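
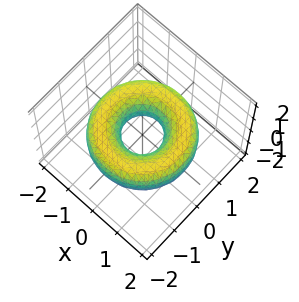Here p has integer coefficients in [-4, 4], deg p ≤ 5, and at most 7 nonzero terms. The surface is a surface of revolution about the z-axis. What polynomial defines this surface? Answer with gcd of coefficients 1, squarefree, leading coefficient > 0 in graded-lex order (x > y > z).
1. Degree: a generic line meets the surface in up to 4 points, so deg p = 4.
2. By symmetry, every cross-section ⟂ z is a circle, so x, y appear only via x² + y².
3. Checking where it meets the axes: the surface avoids every integer z-axis point in the box; a circular section at z = 0 has radius between 0 and 1.
4. Together with the visible shape, these determine p as stated.

x^4 + 2*x^2*y^2 + y^4 - 3*x^2 - 3*y^2 + 3*z^2 + 1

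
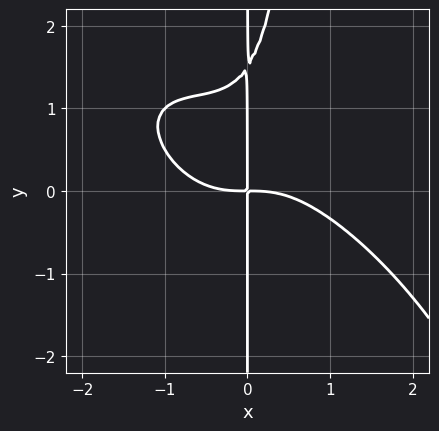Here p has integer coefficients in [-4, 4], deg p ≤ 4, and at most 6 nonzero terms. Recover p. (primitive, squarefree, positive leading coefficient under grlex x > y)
1. deg p = 4.
2. Checking where it meets the axes: the visible y-axis segment lies entirely on the curve.
3. Matching integer coefficients to the picture gives p.

2*x^4 + 3*x^3*y + 2*x^2*y^2 - 2*x*y^2 + 3*x*y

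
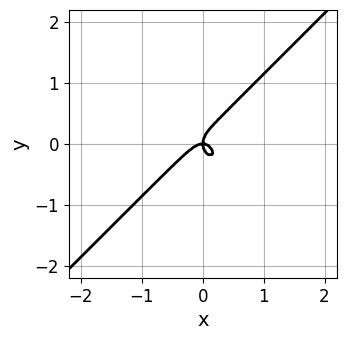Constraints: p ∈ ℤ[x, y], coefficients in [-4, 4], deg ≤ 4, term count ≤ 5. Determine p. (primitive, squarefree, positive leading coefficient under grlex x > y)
First, deg p = 3.
Then, against the integer gridlines: one y-axis crossing is at y = 0; it meets the x-axis at x = 0 (among the integer gridlines).
Finally, together with the visible shape, these determine p as stated.

3*x^3 - x^2*y - 2*y^3 + x*y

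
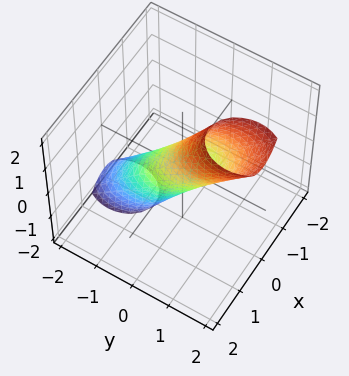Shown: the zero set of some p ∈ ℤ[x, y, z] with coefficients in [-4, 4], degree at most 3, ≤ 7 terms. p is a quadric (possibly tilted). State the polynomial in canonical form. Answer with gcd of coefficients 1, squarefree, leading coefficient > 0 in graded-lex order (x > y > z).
3*x^2 + 2*y^2 - 3*y*z + z^2 - 1

First, deg p = 2. The shape is more complex than any degree-1 surface.
Next, reading off the gridlines: the z-axis gridline crossings are at z ∈ {-1, 1}.
Finally, the integer polynomial consistent with all of this is the stated p.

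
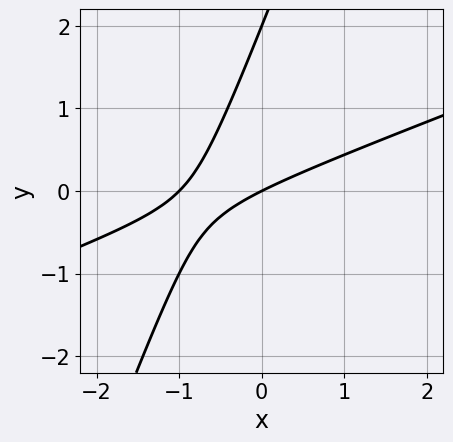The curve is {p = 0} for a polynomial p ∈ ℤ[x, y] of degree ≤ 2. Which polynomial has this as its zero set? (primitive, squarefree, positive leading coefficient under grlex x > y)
The degree is 2 — no degree-1 curve has this shape.
Against the integer gridlines: the y-axis gridline crossings are at y ∈ {0, 2}; the x-axis gridline crossings are at x ∈ {-1, 0}.
The integer polynomial consistent with all of this is the stated p.

x^2 - 3*x*y + y^2 + x - 2*y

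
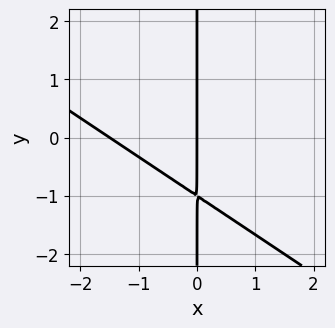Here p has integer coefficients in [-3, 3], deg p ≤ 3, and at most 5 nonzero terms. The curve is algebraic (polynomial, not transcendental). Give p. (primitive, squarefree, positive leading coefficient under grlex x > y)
(a) The degree is 2 — the shape is more complex than any degree-1 curve.
(b) From the axis intercepts and sections: one x-axis crossing is at x = 0; every point of the y-axis in the box is on the curve.
(c) Assembling these constraints gives the stated polynomial.

2*x^2 + 3*x*y + 3*x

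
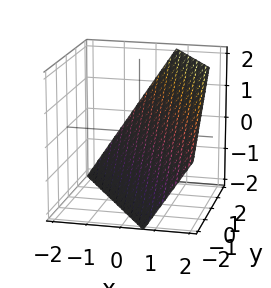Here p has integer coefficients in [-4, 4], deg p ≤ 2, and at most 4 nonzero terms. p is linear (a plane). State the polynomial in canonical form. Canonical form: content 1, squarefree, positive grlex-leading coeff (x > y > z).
(a) Degree: the surface is flat (a plane), so deg p = 1.
(b) Observable constraints: it crosses the y-axis at the gridline y = 1; it meets the z-axis at z = -1 (among the integer gridlines).
(c) Putting this together gives p.

3*x + 2*y - 2*z - 2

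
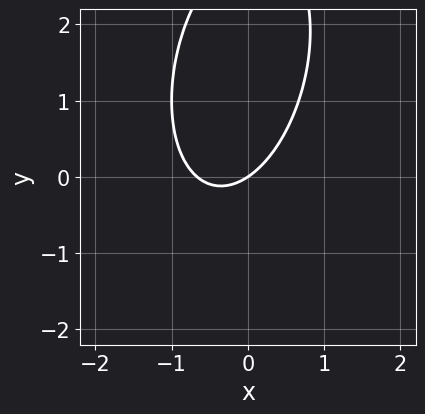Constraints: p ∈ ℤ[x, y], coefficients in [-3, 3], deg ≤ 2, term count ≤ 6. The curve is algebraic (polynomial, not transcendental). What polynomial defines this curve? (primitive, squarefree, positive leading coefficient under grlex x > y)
3*x^2 - x*y + y^2 + 2*x - 3*y

(a) The degree is 2 — a generic line meets the curve in up to 2 points.
(b) Checking where it meets the axes: it meets the x-axis at x = 0 (among the integer gridlines); one y-axis crossing is at y = 0.
(c) Fitting integer coefficients to these (and the overall shape) gives p.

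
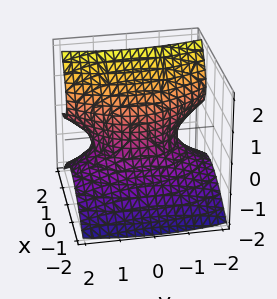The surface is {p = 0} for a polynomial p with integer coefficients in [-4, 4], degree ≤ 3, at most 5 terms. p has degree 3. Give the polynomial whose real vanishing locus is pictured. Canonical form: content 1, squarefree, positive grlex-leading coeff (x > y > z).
2*x^2*z - 2*z^3 + x*z - y^2 + 3*x

First, deg p = 3. The shape is more complex than any degree-2 surface.
Then, from the visible intercepts: it meets the y-axis at y = 0 (among the integer gridlines); it crosses the x-axis at the gridline x = 0.
Finally, the integer polynomial consistent with all of this is the stated p.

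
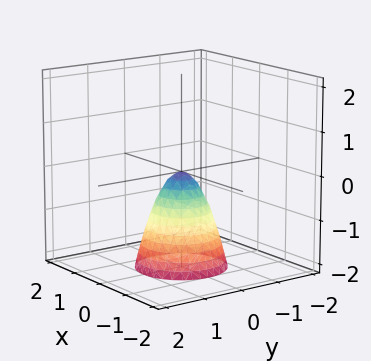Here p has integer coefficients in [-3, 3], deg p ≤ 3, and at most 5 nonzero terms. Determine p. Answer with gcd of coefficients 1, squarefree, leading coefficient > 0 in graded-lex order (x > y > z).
2*x^2 + 2*y^2 + z

First, deg p = 2. A paraboloid; a quadric.
Then, symmetries: every cross-section ⟂ z is a circle, so x, y appear only via x² + y².
Then, checking where it meets the axes: it meets the x-axis at x = 0 (among the integer gridlines); a circular section at z = -2 has radius exactly 1.
Finally, the integer polynomial consistent with all of this is the stated p.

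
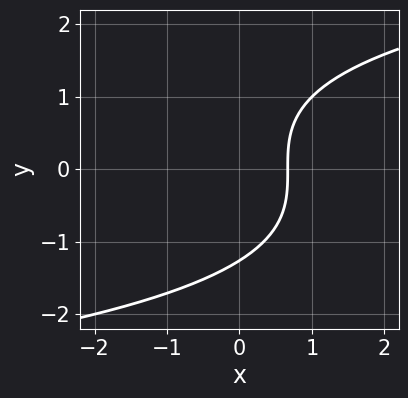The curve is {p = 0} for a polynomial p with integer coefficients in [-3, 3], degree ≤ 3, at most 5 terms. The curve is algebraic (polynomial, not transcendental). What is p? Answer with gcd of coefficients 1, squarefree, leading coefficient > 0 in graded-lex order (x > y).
Degree: the shape is more complex than any degree-2 curve, so deg p = 3.
Matching integer coefficients to the picture gives p.

y^3 - 3*x + 2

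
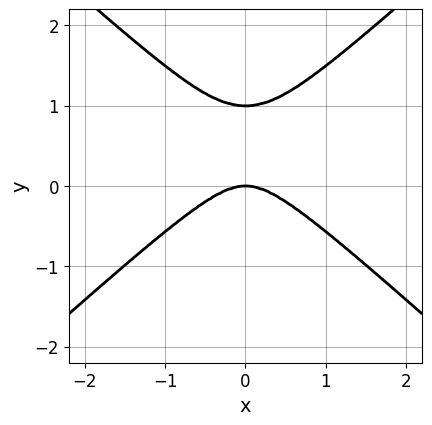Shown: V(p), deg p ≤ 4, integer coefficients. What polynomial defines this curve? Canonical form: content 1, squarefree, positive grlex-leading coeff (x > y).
The degree is 4 — no degree-3 curve has this shape.
Symmetries: it's symmetric under x → −x, forcing even powers of x.
Against the integer gridlines: among the integer gridlines, it crosses the y-axis at y ∈ {0, 1}; one x-axis crossing is at x = 0.
Together with the visible shape, these determine p as stated.

2*x^4 - 3*y^4 + 2*x^2*y + 3*y^3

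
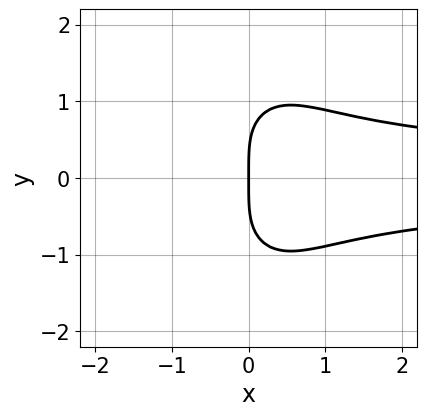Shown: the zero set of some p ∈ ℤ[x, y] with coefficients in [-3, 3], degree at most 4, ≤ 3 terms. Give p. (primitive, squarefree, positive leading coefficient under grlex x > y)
1. deg p = 4. The shape is more complex than any degree-3 curve.
2. Symmetries: mirror symmetry y ↦ −y ⇒ only even powers of y.
3. Checking where it meets the axes: it meets the x-axis at x = 0 (among the integer gridlines); one y-axis crossing is at y = 0.
4. Fitting integer coefficients to these (and the overall shape) gives p.

3*x^2*y^2 + y^4 - 3*x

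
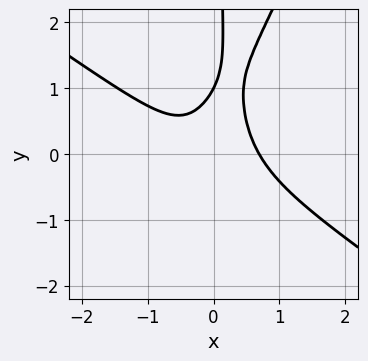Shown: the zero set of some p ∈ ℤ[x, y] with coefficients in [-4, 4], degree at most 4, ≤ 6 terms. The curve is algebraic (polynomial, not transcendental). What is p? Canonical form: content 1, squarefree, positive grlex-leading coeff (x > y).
3*x^3 + 3*x^2*y - 2*x*y^2 + y - 1

The degree is 3 — no degree-2 curve has this shape.
Observable constraints: it meets the y-axis at y = 1 (among the integer gridlines).
Together with the visible shape, these determine p as stated.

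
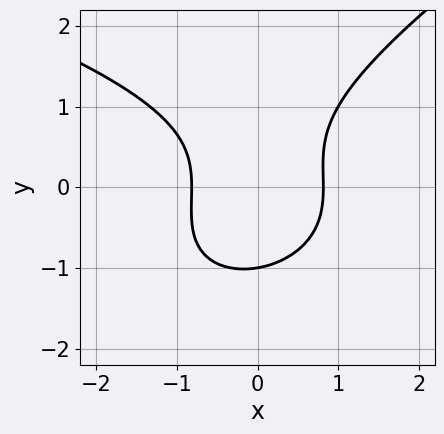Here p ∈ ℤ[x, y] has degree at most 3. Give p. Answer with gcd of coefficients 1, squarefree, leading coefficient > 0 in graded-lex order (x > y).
x*y^2 - 2*y^3 + 3*x^2 - 2

The degree is 3 — the shape is more complex than any degree-2 curve.
Observable constraints: it meets the y-axis at y = -1 (among the integer gridlines).
Putting this together gives p.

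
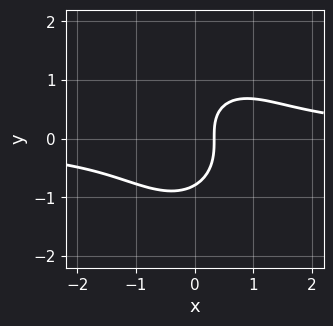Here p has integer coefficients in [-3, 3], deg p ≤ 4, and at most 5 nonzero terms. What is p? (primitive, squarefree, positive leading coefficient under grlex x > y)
(a) The degree is 3 — no degree-2 curve has this shape.
(b) The integer polynomial consistent with all of this is the stated p.

3*x^2*y + 2*y^3 - x*y - 3*x + 1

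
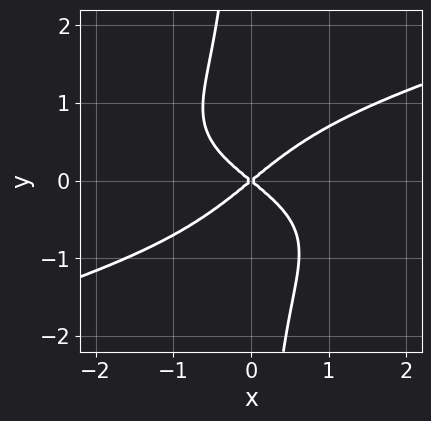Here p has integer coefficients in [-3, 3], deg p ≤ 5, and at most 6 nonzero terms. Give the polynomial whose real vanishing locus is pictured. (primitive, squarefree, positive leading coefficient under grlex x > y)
x^2*y^2 - 3*x*y^3 + 2*x^2 - 3*y^2

1. The degree is 4 — no degree-3 curve has this shape.
2. Against the integer gridlines: it crosses the x-axis at the gridline x = 0; it crosses the y-axis at the gridline y = 0.
3. Putting this together gives p.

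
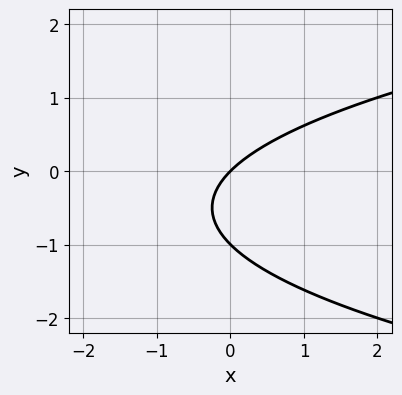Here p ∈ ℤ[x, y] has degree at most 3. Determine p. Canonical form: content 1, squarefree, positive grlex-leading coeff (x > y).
First, the degree is 2 — the shape is more complex than any degree-1 curve.
Then, observable constraints: one x-axis crossing is at x = 0; the y-axis gridline crossings are at y ∈ {-1, 0}.
Finally, fitting integer coefficients to these (and the overall shape) gives p.

y^2 - x + y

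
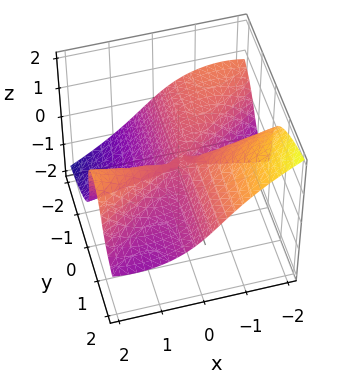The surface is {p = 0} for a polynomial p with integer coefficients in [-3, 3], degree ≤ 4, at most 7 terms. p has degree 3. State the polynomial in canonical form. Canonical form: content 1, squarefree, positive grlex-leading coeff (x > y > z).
Degree: the shape is more complex than any degree-2 surface, so deg p = 3.
Observable constraints: the visible y-axis segment lies entirely on the surface; every point of the x-axis in the box is on the surface.
Together with the visible shape, these determine p as stated.

2*x^2*y - 3*x*y^2 - 3*y^2*z - 3*z^3 + z^2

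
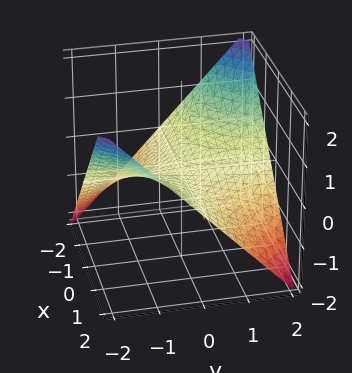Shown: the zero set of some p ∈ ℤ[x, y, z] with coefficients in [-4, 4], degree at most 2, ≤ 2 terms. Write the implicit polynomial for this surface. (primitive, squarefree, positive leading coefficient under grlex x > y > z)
1. deg p = 2. A hyperbolic paraboloid; a quadric.
2. Against the integer gridlines: the visible x-axis segment lies entirely on the surface; one z-axis crossing is at z = 0; the visible y-axis segment lies entirely on the surface.
3. Fitting integer coefficients to these (and the overall shape) gives p.

x*y + 2*z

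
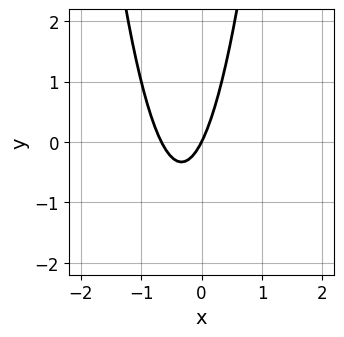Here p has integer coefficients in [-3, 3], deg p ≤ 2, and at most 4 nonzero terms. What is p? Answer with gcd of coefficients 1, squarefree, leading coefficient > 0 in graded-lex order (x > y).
3*x^2 + 2*x - y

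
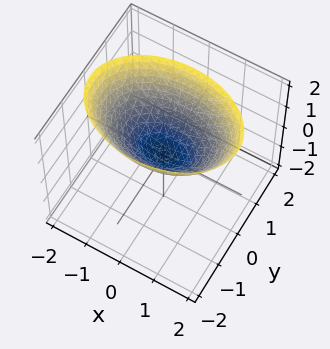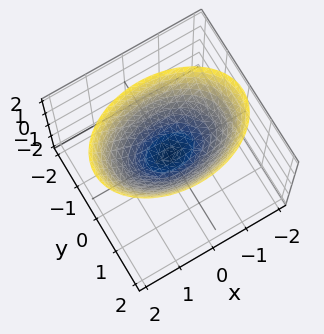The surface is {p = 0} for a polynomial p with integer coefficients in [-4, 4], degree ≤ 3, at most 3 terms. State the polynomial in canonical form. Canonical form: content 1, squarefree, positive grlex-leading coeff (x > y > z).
x^2 + 2*y^2 - 2*z

First, degree: a paraboloid; a quadric, so deg p = 2.
Next, symmetries: it's symmetric under x → −x, forcing even powers of x; the y ↦ −y reflection is a symmetry, so y appears only in even powers.
Then, checking where it meets the axes: one x-axis crossing is at x = 0; it crosses the y-axis at the gridline y = 0; it meets the z-axis at z = 0 (among the integer gridlines).
Finally, fitting integer coefficients to these (and the overall shape) gives p.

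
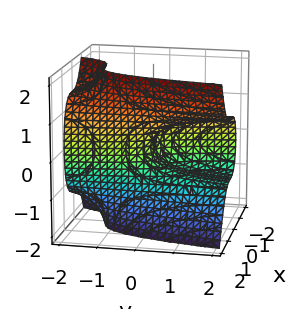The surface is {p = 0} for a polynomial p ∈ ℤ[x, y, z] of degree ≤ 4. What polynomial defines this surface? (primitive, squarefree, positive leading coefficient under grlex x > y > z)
3*x^3 - y*z^2 - z^2 + y

The degree is 3 — no degree-2 surface has this shape.
Observable constraints: it crosses the z-axis at the gridline z = 0; one y-axis crossing is at y = 0.
Matching integer coefficients to the picture gives p.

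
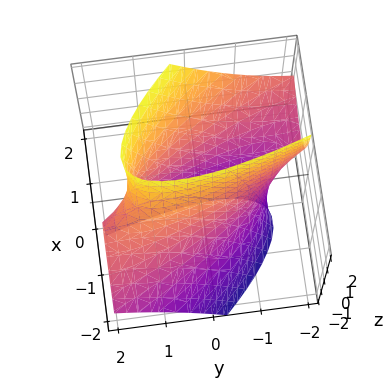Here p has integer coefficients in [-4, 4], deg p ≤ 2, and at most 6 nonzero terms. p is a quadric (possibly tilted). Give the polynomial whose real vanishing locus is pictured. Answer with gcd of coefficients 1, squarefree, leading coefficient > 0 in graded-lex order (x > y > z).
3*x^2 + 3*x*y - 3*x*z + y^2 - 2

First, the degree is 2 — a generic line meets the surface in up to 2 points.
Next, reading off the gridlines: no z-intercept at any integer in the box.
Finally, these observations pin down the coefficients.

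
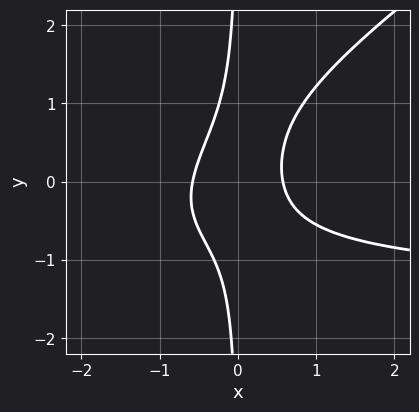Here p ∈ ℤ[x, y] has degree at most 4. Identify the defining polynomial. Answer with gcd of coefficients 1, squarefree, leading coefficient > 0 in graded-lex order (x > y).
1. Degree: the shape is more complex than any degree-2 curve, so deg p = 3.
2. From the visible intercepts: it misses every integer gridline on the y-axis.
3. Assembling these constraints gives the stated polynomial.

2*x^2*y - 3*x*y^2 + 3*x^2 - 1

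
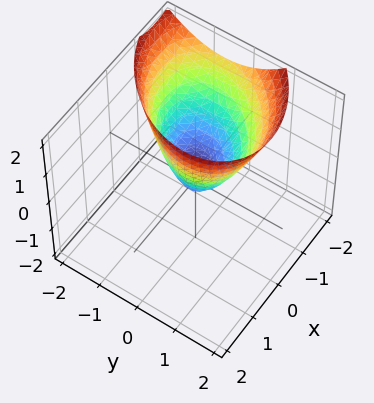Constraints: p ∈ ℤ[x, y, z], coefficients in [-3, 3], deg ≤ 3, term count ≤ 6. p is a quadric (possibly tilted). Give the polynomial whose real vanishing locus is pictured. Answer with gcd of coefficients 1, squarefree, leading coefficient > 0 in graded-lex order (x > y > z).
1. The degree is 2 — no degree-1 surface has this shape.
2. Against the integer gridlines: one x-axis crossing is at x = 0; it meets the y-axis at y = 0 (among the integer gridlines); it meets the z-axis at z = 0 (among the integer gridlines).
3. Together with the visible shape, these determine p as stated.

3*x^2 - 2*x*y + 3*x*z + 3*y^2 - 3*z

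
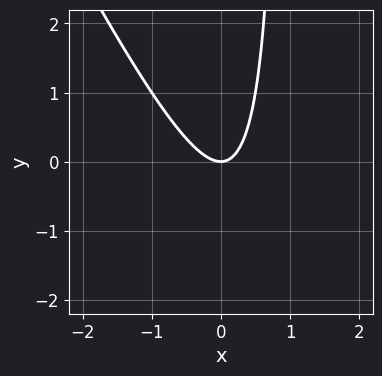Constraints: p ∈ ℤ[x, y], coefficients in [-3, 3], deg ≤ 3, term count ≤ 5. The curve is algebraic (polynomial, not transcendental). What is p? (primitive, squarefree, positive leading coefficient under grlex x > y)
deg p = 2. The shape is more complex than any degree-1 curve.
From the visible intercepts: it crosses the y-axis at the gridline y = 0; it meets the x-axis at x = 0 (among the integer gridlines).
Fitting integer coefficients to these (and the overall shape) gives p.

2*x^2 + x*y - y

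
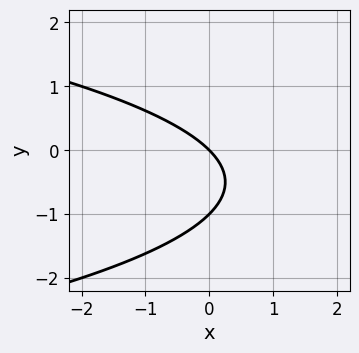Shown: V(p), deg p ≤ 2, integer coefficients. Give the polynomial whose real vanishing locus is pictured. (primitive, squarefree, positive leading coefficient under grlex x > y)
y^2 + x + y

First, degree: no degree-1 curve has this shape, so deg p = 2.
Then, against the integer gridlines: one x-axis crossing is at x = 0; the y-axis gridline crossings are at y ∈ {-1, 0}.
Finally, the integer polynomial consistent with all of this is the stated p.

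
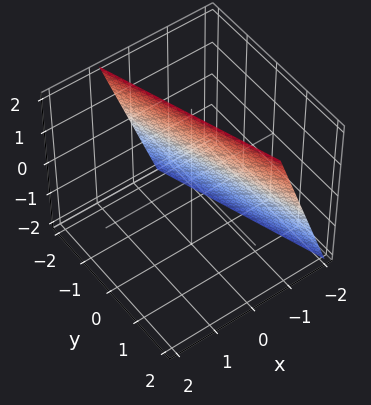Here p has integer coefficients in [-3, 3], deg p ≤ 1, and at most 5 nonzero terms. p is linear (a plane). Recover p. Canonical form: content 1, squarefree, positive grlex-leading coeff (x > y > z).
3*x + y - z + 2

First, deg p = 1. The surface is flat (a plane).
Then, reading off the gridlines: one z-axis crossing is at z = 2; it crosses the y-axis at the gridline y = -2.
Finally, fitting integer coefficients to these (and the overall shape) gives p.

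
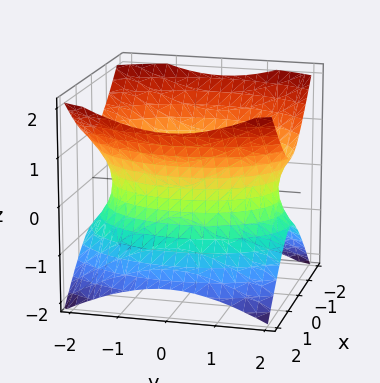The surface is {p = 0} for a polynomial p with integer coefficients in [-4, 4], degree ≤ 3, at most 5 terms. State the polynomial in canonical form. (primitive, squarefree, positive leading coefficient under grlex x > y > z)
2*x^2 + y^2 - 2*z^2 - 3

deg p = 2.
Symmetries: the x ↦ −x reflection is a symmetry, so x appears only in even powers; mirror symmetry z ↦ −z ⇒ only even powers of z; mirror symmetry y ↦ −y ⇒ only even powers of y.
Against the integer gridlines: no z-intercept at any integer in the box.
Assembling these constraints gives the stated polynomial.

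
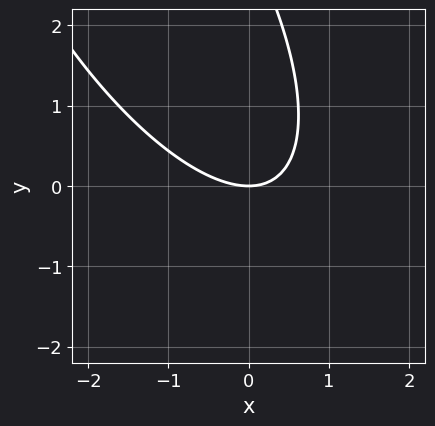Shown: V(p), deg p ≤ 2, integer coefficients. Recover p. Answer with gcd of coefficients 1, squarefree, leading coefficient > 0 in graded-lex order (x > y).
(a) Degree: a generic line meets the curve in up to 2 points, so deg p = 2.
(b) Against the integer gridlines: it meets the y-axis at y = 0 (among the integer gridlines); it meets the x-axis at x = 0 (among the integer gridlines).
(c) These observations pin down the coefficients.

2*x^2 + 2*x*y + y^2 - 3*y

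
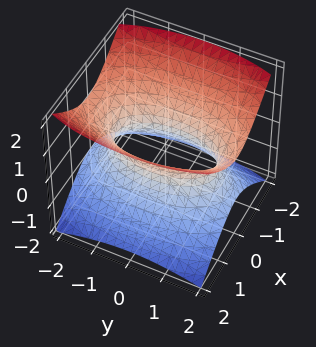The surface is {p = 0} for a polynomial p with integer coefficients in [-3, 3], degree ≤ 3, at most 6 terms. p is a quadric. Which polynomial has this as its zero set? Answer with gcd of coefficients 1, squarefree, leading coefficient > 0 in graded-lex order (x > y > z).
3*x^2 + y^2 - 3*z^2 - 2

(a) deg p = 2. One connected sheet with a waist; a quadric.
(b) Symmetries: mirror symmetry y ↦ −y ⇒ only even powers of y; it's symmetric under z → −z, forcing even powers of z; mirror symmetry x ↦ −x ⇒ only even powers of x.
(c) Checking where it meets the axes: the surface avoids every integer z-axis point in the box.
(d) Solving for integer coefficients yields p as stated.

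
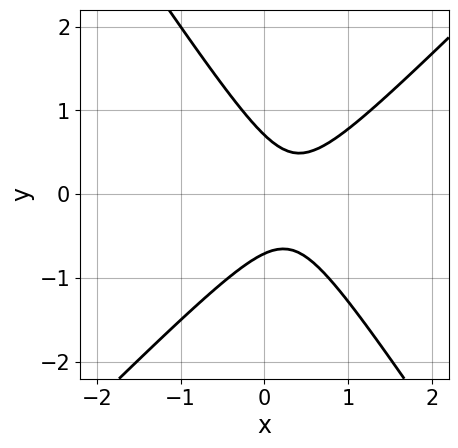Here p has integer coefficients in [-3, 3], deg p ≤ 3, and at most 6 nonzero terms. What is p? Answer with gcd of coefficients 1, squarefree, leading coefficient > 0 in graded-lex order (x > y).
Degree: a generic line meets the curve in up to 2 points, so deg p = 2.
Reading off the gridlines: no x-intercept at any integer in the box.
The integer polynomial consistent with all of this is the stated p.

3*x^2 - x*y - 2*y^2 - 2*x + 1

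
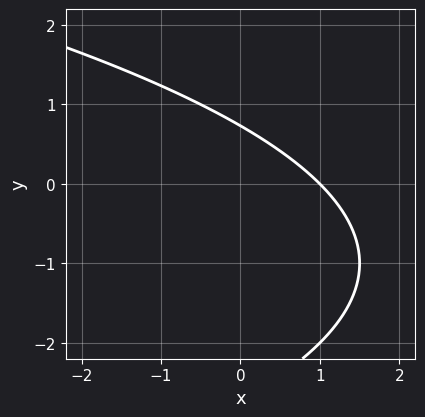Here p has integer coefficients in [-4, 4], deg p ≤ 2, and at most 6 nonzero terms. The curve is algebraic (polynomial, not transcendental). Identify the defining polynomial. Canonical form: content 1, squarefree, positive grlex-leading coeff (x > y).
y^2 + 2*x + 2*y - 2

1. deg p = 2. No degree-1 curve has this shape.
2. Observable constraints: it crosses the x-axis at the gridline x = 1.
3. Matching integer coefficients to the picture gives p.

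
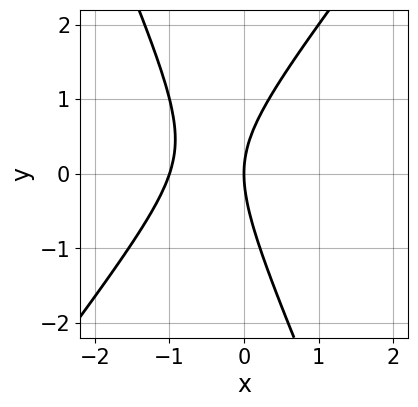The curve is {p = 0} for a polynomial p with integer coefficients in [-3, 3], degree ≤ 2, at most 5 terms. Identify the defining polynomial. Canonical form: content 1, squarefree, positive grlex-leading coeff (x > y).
3*x^2 - x*y - y^2 + 3*x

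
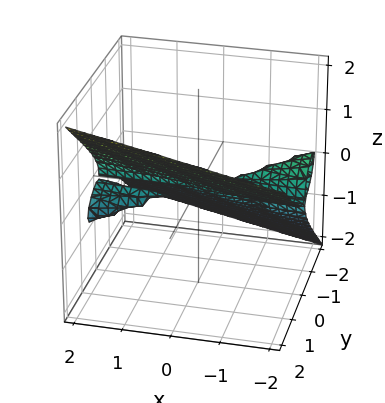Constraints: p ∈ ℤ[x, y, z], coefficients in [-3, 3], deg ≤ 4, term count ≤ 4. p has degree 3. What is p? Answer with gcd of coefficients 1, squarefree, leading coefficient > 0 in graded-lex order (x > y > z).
x*y*z + y^3 - 2*z^3

(a) There are 2 components.
(b) The degree is 3 — no degree-2 surface has this shape.
(c) Reading off the gridlines: the visible x-axis segment lies entirely on the surface; it crosses the z-axis at the gridline z = 0.
(d) Putting this together gives p.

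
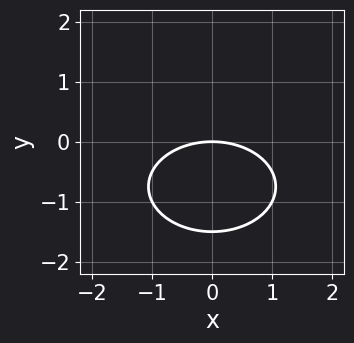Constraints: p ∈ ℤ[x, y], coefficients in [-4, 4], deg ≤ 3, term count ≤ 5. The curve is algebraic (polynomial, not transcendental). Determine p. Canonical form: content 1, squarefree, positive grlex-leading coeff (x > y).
x^2 + 2*y^2 + 3*y

(a) The degree is 2 — no degree-1 curve has this shape.
(b) Symmetries: it's symmetric under x → −x, forcing even powers of x.
(c) Against the integer gridlines: one x-axis crossing is at x = 0; one y-axis crossing is at y = 0.
(d) Assembling these constraints gives the stated polynomial.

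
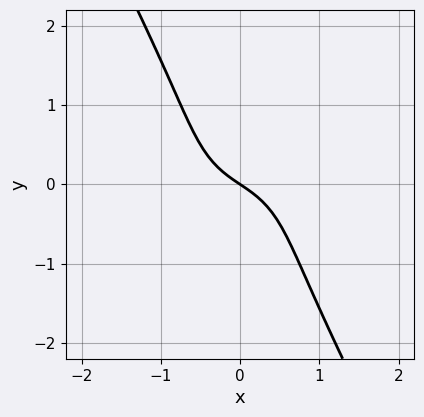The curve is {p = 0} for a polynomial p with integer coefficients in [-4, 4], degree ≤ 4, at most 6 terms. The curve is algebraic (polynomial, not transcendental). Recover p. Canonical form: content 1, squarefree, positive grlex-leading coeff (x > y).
(a) Degree: the shape is more complex than any degree-2 curve, so deg p = 3.
(b) From the visible intercepts: it meets the y-axis at y = 0 (among the integer gridlines); one x-axis crossing is at x = 0.
(c) Putting this together gives p.

3*x^3 + 3*x*y^2 + 2*y^3 + 2*x + 3*y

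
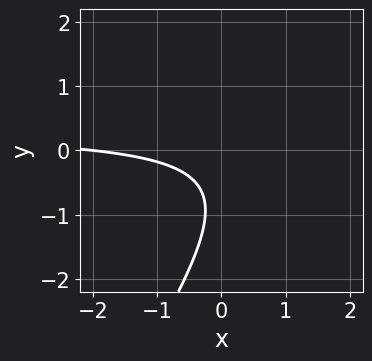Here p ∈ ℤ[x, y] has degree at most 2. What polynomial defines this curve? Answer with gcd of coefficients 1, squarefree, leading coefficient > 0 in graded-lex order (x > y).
3*x*y - 2*y^2 - x - 3*y - 2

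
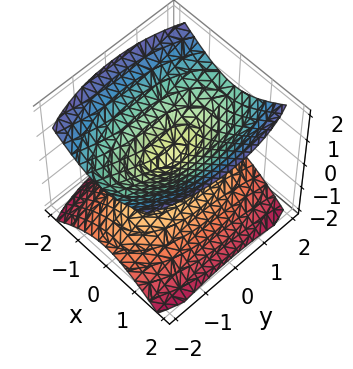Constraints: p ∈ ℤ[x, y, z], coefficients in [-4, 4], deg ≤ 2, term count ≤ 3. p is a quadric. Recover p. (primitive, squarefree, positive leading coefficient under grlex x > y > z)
3*x^2 + y^2 - 3*z^2

1. I count 2 distinct pieces.
2. Degree: a double cone through the origin; a quadric, so deg p = 2.
3. Symmetries: mirror symmetry x ↦ −x ⇒ only even powers of x; mirror symmetry y ↦ −y ⇒ only even powers of y; mirror symmetry z ↦ −z ⇒ only even powers of z.
4. Checking where it meets the axes: it meets the z-axis at z = 0 (among the integer gridlines); one x-axis crossing is at x = 0.
5. Together with the visible shape, these determine p as stated.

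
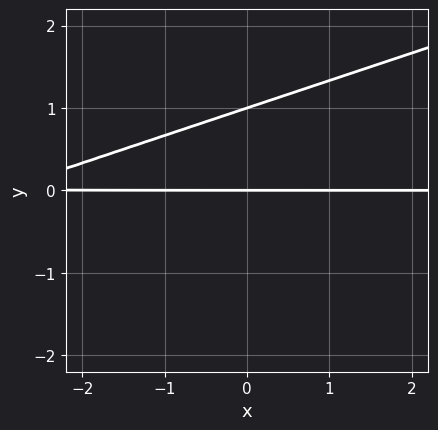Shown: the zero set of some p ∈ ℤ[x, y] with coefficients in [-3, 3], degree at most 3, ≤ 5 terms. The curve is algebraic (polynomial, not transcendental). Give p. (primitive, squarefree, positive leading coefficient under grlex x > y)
x*y - 3*y^2 + 3*y

First, degree: the shape is more complex than any degree-1 curve, so deg p = 2.
Next, checking where it meets the axes: the y-axis gridline crossings are at y ∈ {0, 1}; the visible x-axis segment lies entirely on the curve.
Finally, putting this together gives p.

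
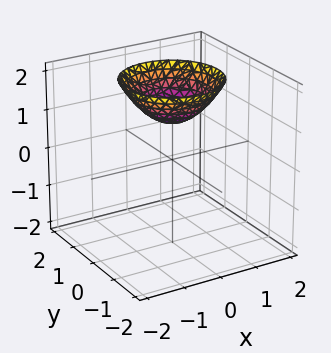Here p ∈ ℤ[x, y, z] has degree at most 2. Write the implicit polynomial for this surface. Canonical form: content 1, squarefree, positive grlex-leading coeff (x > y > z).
2*x^2 + 2*y^2 - 3*z + 3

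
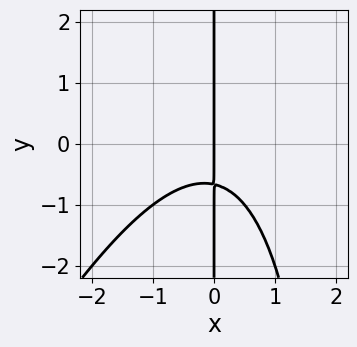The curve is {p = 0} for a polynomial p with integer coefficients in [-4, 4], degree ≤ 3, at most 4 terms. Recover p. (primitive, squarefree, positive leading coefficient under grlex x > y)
(a) The degree is 3 — a generic line meets the curve in up to 3 points.
(b) From the visible intercepts: it crosses the x-axis at the gridline x = 0; every point of the y-axis in the box is on the curve.
(c) Together with the visible shape, these determine p as stated.

2*x^3 - x^2*y + 3*x*y + 2*x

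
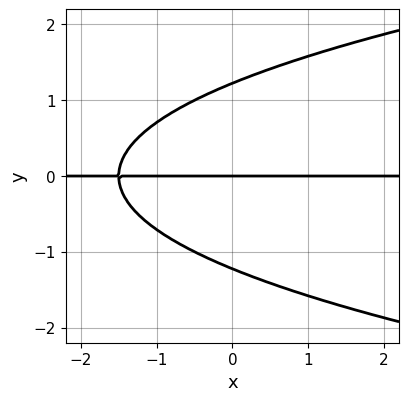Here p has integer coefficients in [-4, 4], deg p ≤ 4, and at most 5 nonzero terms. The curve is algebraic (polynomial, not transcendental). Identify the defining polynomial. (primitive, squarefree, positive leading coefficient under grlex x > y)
2*y^3 - 2*x*y - 3*y

First, degree: the shape is more complex than any degree-2 curve, so deg p = 3.
Next, observable constraints: every point of the x-axis in the box is on the curve; it meets the y-axis at y = 0 (among the integer gridlines).
Finally, these observations pin down the coefficients.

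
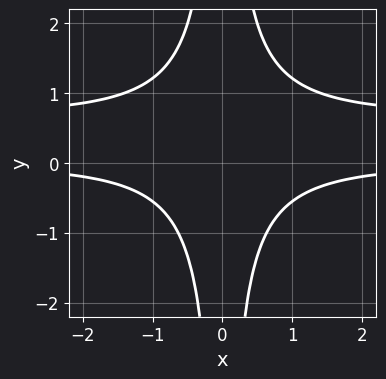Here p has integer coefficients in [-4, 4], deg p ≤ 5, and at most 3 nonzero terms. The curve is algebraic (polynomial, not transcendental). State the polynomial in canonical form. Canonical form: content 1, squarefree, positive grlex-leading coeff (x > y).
3*x^2*y^2 - 2*x^2*y - 2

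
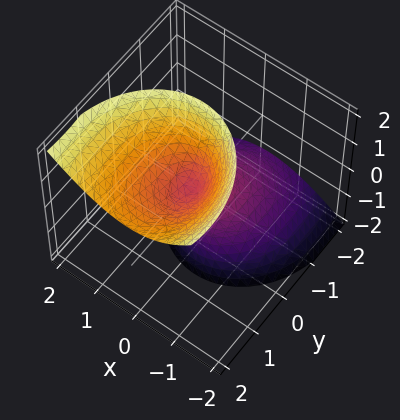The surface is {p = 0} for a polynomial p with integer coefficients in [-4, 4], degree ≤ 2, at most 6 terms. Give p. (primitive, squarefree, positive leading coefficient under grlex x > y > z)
3*x^2 - x*z + 2*y^2 - 3*y*z - z^2

First, the degree is 2 — the shape is more complex than any degree-1 surface.
Then, against the integer gridlines: it crosses the x-axis at the gridline x = 0; one y-axis crossing is at y = 0.
Finally, assembling these constraints gives the stated polynomial.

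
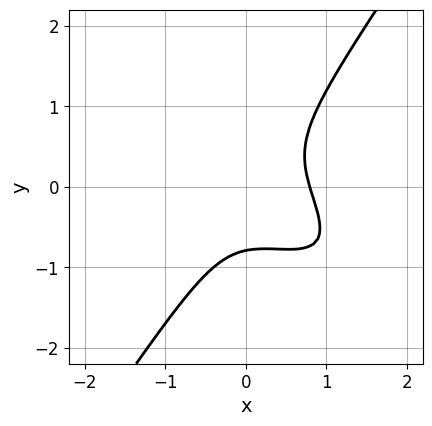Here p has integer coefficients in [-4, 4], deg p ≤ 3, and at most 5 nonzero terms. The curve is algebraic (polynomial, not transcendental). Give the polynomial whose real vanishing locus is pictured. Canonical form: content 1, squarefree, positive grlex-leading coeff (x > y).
First, deg p = 3. A generic line meets the curve in up to 3 points.
Finally, the integer polynomial consistent with all of this is the stated p.

2*x^3 + 3*x^2*y - 2*y^3 - x*y - 1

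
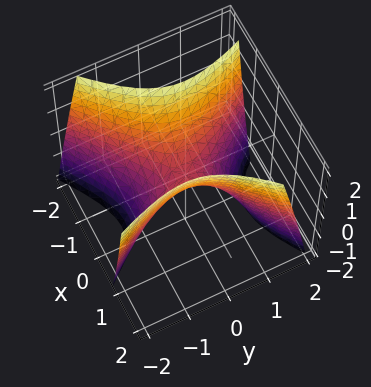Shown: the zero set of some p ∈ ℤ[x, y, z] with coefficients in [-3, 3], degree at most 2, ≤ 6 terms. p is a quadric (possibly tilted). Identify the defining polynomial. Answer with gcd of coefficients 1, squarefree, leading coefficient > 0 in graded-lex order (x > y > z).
3*x^2 - 2*x*y - 2*y^2 - 2*z

1. Degree: the shape is more complex than any degree-1 surface, so deg p = 2.
2. From the axis intercepts and sections: it crosses the y-axis at the gridline y = 0; one z-axis crossing is at z = 0.
3. The integer polynomial consistent with all of this is the stated p.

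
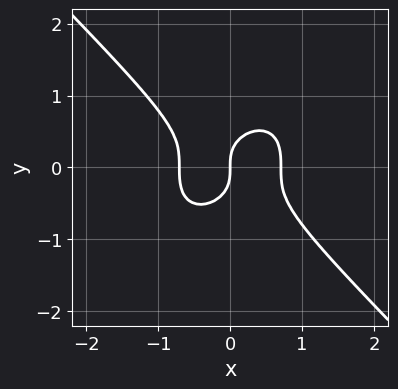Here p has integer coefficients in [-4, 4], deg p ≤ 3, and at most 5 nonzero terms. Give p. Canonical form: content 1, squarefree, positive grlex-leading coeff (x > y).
1. Degree: the shape is more complex than any degree-2 curve, so deg p = 3.
2. From the visible intercepts: it crosses the y-axis at the gridline y = 0; one x-axis crossing is at x = 0.
3. The integer polynomial consistent with all of this is the stated p.

2*x^3 + 2*y^3 - x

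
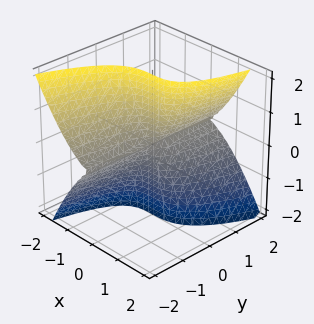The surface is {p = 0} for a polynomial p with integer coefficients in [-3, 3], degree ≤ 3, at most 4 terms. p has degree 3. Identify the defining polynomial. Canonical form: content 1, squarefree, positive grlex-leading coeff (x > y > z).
3*x^3 + x*y*z - 2*y*z^2

(a) The degree is 3 — the shape is more complex than any degree-2 surface.
(b) Checking where it meets the axes: one x-axis crossing is at x = 0; every point of the z-axis in the box is on the surface.
(c) Assembling these constraints gives the stated polynomial. Check: (0, 1, 0) on the y-axis lies on the surface, and p(0, 1, 0) = 0. ✓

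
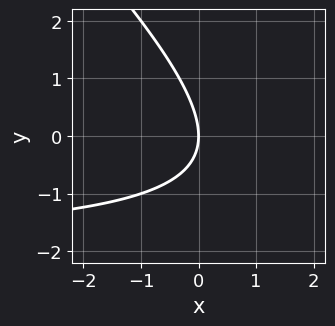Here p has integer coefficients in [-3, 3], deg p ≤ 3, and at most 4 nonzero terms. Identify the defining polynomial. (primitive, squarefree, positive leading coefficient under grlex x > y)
1. Degree: a generic line meets the curve in up to 2 points, so deg p = 2.
2. Observable constraints: it crosses the y-axis at the gridline y = 0; one x-axis crossing is at x = 0.
3. Assembling these constraints gives the stated polynomial.

x*y + y^2 + 2*x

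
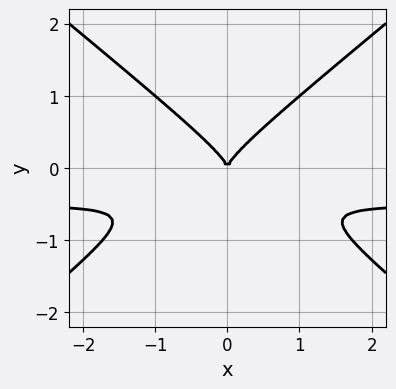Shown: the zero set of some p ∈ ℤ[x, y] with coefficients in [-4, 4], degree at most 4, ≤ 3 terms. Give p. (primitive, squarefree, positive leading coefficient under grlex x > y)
2*x^2*y - 3*y^3 + x^2

1. Degree: a generic line meets the curve in up to 3 points, so deg p = 3.
2. Symmetries: it's symmetric under x → −x, forcing even powers of x.
3. From the visible intercepts: it meets the y-axis at y = 0 (among the integer gridlines); one x-axis crossing is at x = 0.
4. Solving for integer coefficients yields p as stated.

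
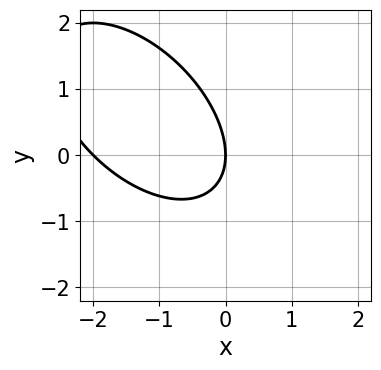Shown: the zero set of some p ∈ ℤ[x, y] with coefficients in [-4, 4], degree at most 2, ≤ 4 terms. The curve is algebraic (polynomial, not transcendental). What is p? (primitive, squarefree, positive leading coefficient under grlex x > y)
First, deg p = 2. No degree-1 curve has this shape.
Then, from the axis intercepts and sections: the x-axis gridline crossings are at x ∈ {-2, 0}; it crosses the y-axis at the gridline y = 0.
Finally, fitting integer coefficients to these (and the overall shape) gives p.

x^2 + x*y + y^2 + 2*x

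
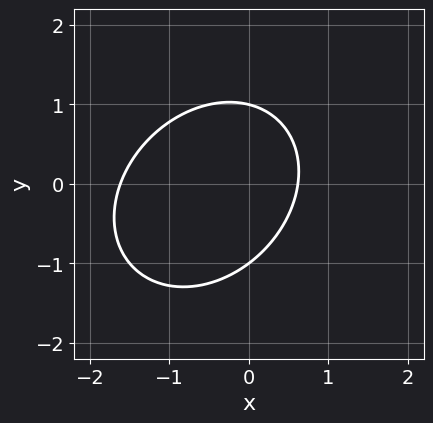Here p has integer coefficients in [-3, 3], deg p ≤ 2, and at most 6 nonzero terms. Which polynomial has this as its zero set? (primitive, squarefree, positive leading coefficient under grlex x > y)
Degree: the shape is more complex than any degree-1 curve, so deg p = 2.
Observable constraints: the y-axis gridline crossings are at y ∈ {-1, 1}.
These observations pin down the coefficients.

2*x^2 - x*y + 2*y^2 + 2*x - 2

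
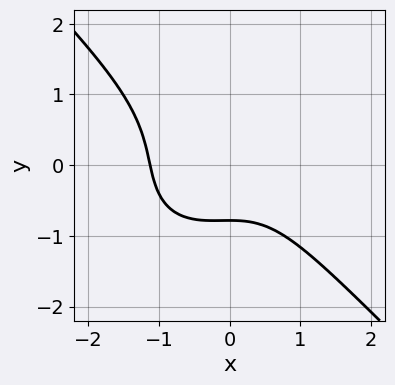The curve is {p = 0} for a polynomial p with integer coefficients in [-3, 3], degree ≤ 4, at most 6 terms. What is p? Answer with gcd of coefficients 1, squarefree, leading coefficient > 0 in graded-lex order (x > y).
3*x^3 + 3*y^3 + x^2 + 2*y + 3

(a) deg p = 3.
(b) Matching integer coefficients to the picture gives p.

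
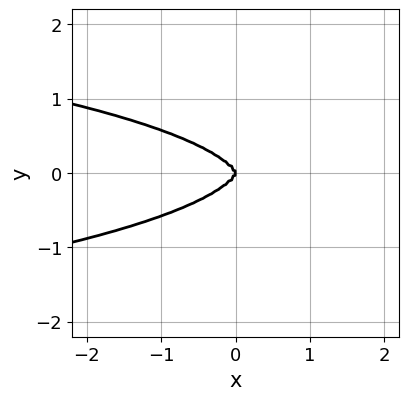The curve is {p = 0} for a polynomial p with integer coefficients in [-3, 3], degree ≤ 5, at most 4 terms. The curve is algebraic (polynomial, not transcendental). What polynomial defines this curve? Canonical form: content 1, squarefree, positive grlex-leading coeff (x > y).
(a) The degree is 4 — a generic line meets the curve in up to 4 points.
(b) Symmetries: it's symmetric under y → −y, forcing even powers of y.
(c) Against the integer gridlines: one y-axis crossing is at y = 0; it crosses the x-axis at the gridline x = 0.
(d) Solving for integer coefficients yields p as stated.

2*x^2*y^2 + 3*y^4 + x^3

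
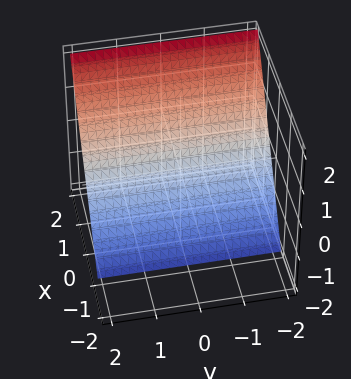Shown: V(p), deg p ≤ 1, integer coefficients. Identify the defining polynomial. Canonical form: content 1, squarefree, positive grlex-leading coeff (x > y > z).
The degree is 1 — the surface is flat (a plane).
Reading off the gridlines: the surface avoids every integer y-axis point in the box; it crosses the z-axis at the gridline z = -1.
Putting this together gives p.

3*x - 2*z - 2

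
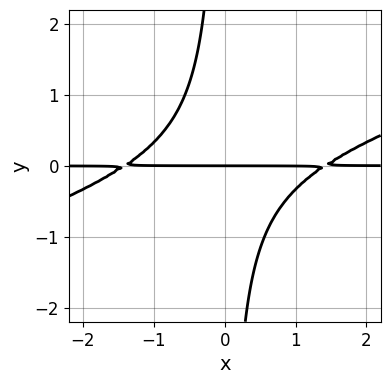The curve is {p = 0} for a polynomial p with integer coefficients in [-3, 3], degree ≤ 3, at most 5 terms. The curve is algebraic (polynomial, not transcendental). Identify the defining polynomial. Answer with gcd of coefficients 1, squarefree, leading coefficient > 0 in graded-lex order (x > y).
x^2*y - 3*x*y^2 - 2*y

First, degree: the shape is more complex than any degree-2 curve, so deg p = 3.
Then, checking where it meets the axes: the visible x-axis segment lies entirely on the curve; it crosses the y-axis at the gridline y = 0.
Finally, the integer polynomial consistent with all of this is the stated p.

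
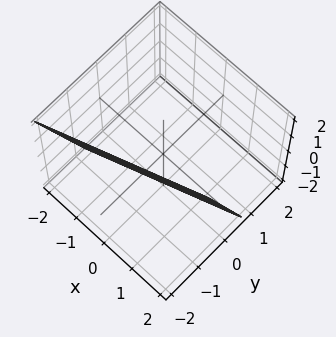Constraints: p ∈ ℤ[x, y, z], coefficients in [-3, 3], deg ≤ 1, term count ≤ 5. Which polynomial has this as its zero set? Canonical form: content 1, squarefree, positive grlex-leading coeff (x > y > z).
x - 3*y - z - 2

First, deg p = 1. Every cross-section is a straight line — this is a plane.
Then, from the axis intercepts and sections: it meets the x-axis at x = 2 (among the integer gridlines); it meets the z-axis at z = -2 (among the integer gridlines).
Finally, together with the visible shape, these determine p as stated.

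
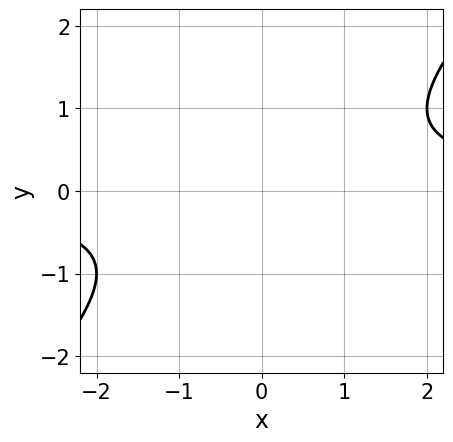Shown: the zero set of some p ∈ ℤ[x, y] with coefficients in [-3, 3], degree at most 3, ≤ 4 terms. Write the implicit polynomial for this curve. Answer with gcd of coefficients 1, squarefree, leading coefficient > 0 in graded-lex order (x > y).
x*y - y^2 - 1

1. The degree is 2 — a generic line meets the curve in up to 2 points.
2. Against the integer gridlines: no x-intercept at any integer in the box; the curve avoids every integer y-axis point in the box.
3. Solving for integer coefficients yields p as stated.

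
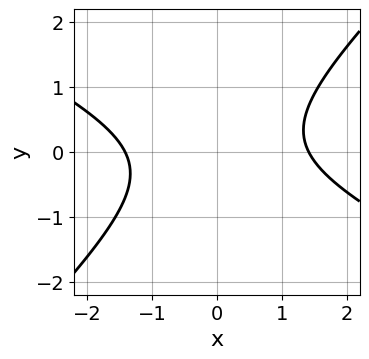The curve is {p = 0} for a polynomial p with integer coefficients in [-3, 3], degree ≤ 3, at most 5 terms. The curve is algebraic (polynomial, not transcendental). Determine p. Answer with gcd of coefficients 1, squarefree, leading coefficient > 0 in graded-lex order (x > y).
First, degree: the shape is more complex than any degree-1 curve, so deg p = 2.
Then, against the integer gridlines: no y-intercept at any integer in the box.
Finally, matching integer coefficients to the picture gives p.

x^2 + x*y - 2*y^2 - 2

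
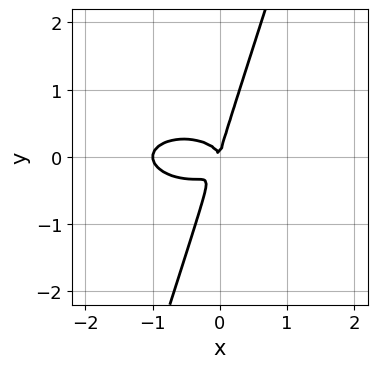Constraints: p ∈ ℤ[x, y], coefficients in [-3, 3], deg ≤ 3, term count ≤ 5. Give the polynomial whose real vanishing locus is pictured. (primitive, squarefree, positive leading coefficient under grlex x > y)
x^3 + 3*x*y^2 - y^3 + x^2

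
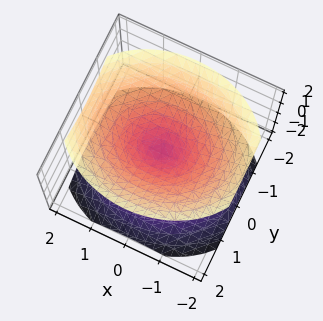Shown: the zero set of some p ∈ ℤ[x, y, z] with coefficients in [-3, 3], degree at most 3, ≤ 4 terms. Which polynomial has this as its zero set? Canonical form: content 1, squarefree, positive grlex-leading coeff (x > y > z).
1. There are 2 components. Treating them together as one polynomial.
2. Degree: two nappes meeting at a single point; a quadric, so deg p = 2.
3. Symmetries: the z ↦ −z reflection is a symmetry, so z appears only in even powers; the y ↦ −y reflection is a symmetry, so y appears only in even powers; it's symmetric under x → −x, forcing even powers of x.
4. From the axis intercepts and sections: it crosses the x-axis at the gridline x = 0; one z-axis crossing is at z = 0; it crosses the y-axis at the gridline y = 0.
5. Matching integer coefficients to the picture gives p.

2*x^2 + 3*y^2 - 3*z^2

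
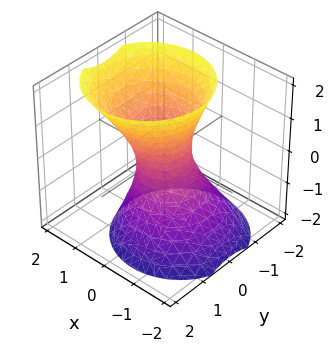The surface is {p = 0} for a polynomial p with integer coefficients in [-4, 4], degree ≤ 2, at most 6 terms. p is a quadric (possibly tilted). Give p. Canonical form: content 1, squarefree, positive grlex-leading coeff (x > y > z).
2*x^2 - x*z + 2*y^2 - z^2 - 1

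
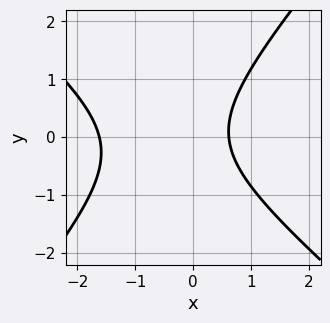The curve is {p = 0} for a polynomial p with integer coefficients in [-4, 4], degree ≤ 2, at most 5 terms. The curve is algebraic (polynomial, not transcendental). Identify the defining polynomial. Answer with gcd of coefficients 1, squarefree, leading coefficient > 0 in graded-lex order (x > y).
3*x^2 + x*y - 3*y^2 + 3*x - 3

First, the degree is 2 — the shape is more complex than any degree-1 curve.
Then, observable constraints: no y-intercept at any integer in the box.
Finally, the integer polynomial consistent with all of this is the stated p.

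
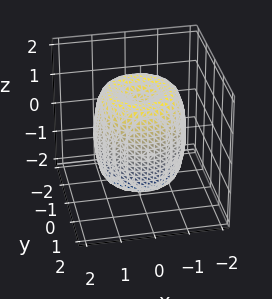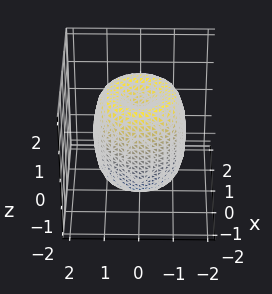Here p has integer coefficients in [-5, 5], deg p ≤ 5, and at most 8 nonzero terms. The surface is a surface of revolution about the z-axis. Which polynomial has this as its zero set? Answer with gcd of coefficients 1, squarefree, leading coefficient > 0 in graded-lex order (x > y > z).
1. The degree is 4 — a generic line meets the surface in up to 4 points.
2. Symmetries: rotational symmetry about the z-axis ⇒ p depends on x, y only through x² + y².
3. Against the integer gridlines: a circular section at z = 1 has radius between 1 and 2; the z-axis gridline crossings are at z ∈ {-1, 1}.
4. Matching integer coefficients to the picture gives p.

2*x^4 + 4*x^2*y^2 + 2*y^4 - 3*x^2 - 3*y^2 + z^2 - 1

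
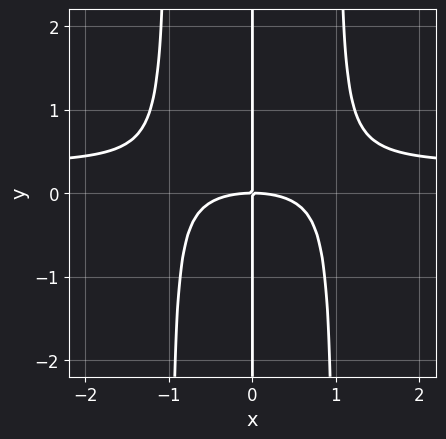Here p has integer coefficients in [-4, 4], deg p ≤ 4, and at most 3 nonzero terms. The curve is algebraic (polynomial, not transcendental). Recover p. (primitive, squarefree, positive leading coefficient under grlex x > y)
3*x^3*y - x^3 - 3*x*y

1. The degree is 4 — the shape is more complex than any degree-3 curve.
2. From the axis intercepts and sections: it meets the x-axis at x = 0 (among the integer gridlines); every point of the y-axis in the box is on the curve.
3. Putting this together gives p.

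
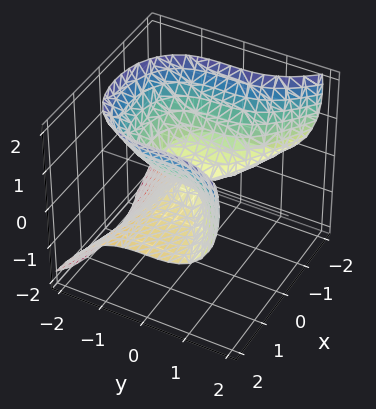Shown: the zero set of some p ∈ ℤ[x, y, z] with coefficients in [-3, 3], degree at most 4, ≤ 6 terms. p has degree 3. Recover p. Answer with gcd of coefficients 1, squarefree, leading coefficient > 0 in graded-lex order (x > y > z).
First, deg p = 3.
Next, reading off the gridlines: one z-axis crossing is at z = 0; it crosses the x-axis at the gridline x = 0; one y-axis crossing is at y = 0.
Finally, solving for integer coefficients yields p as stated.

2*x^2*z - 2*y^3 + x^2 - 3*z^2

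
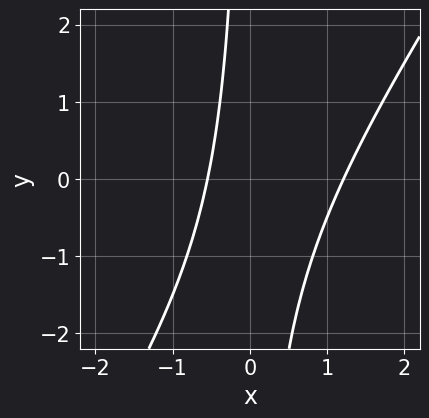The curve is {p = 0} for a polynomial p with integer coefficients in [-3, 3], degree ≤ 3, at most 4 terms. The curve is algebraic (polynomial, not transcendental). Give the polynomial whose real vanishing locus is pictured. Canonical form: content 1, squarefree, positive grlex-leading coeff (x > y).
1. The degree is 2 — a generic line meets the curve in up to 2 points.
2. Reading off the gridlines: the curve avoids every integer y-axis point in the box.
3. Putting this together gives p.

3*x^2 - 2*x*y - 2*x - 2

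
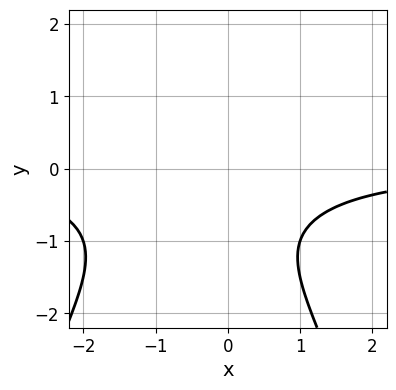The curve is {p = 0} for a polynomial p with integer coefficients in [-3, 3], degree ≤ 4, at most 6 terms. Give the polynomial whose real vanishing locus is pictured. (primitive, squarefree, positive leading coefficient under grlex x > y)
x^2*y + x*y + 2*y^2 + 3*y + 3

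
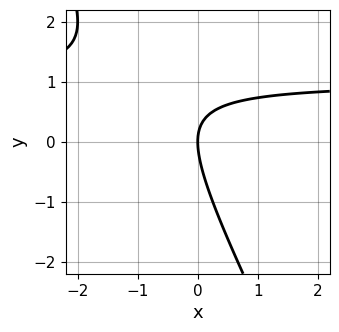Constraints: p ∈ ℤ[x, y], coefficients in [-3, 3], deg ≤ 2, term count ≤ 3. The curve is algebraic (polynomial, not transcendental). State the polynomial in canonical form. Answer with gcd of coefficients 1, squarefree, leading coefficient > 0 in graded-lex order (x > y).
deg p = 2. No degree-1 curve has this shape.
Checking where it meets the axes: it crosses the y-axis at the gridline y = 0; one x-axis crossing is at x = 0.
Putting this together gives p.

2*x*y + y^2 - 2*x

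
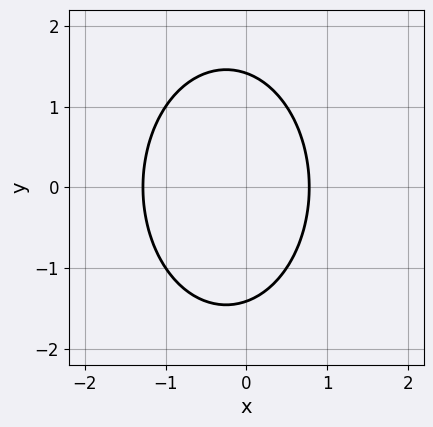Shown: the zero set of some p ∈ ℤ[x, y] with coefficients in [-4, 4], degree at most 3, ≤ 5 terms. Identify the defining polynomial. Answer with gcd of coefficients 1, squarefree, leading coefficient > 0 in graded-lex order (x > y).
2*x^2 + y^2 + x - 2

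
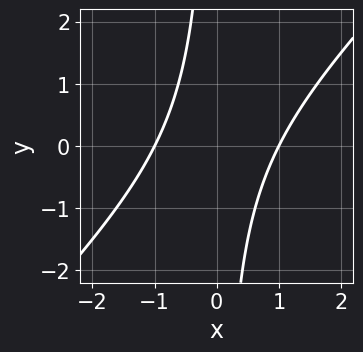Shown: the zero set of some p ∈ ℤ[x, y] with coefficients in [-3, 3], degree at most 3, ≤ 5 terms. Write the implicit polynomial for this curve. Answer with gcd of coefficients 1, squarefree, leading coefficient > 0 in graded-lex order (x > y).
x^2 - x*y - 1

(a) deg p = 2.
(b) Observable constraints: among the integer gridlines, it crosses the x-axis at x ∈ {-1, 1}; the curve avoids every integer y-axis point in the box.
(c) The integer polynomial consistent with all of this is the stated p.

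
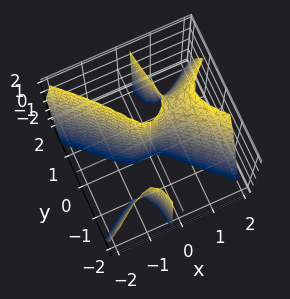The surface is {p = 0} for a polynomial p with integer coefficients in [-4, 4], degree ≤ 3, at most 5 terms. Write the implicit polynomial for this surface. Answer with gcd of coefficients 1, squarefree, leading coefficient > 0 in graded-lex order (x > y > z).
2*x^3 - x^2*z - 3*x*y^2 - x^2 + 2*y

(a) I count 2 distinct pieces. They look like related sheets of one shape, so recover p as a whole.
(b) The degree is 3 — no degree-2 surface has this shape.
(c) Reading off the gridlines: one x-axis crossing is at x = 0; it crosses the y-axis at the gridline y = 0; the visible z-axis segment lies entirely on the surface.
(d) Together with the visible shape, these determine p as stated.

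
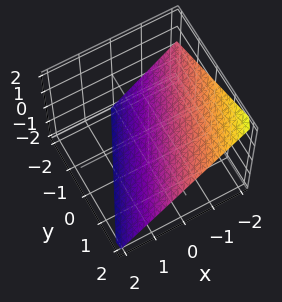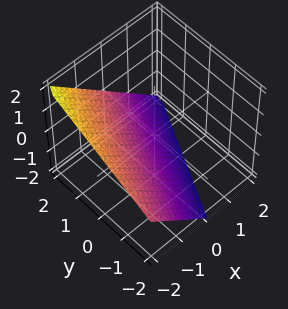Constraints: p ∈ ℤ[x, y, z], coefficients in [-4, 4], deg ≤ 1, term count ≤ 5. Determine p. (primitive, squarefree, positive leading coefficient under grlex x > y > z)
Degree: the surface is flat (a plane), so deg p = 1.
Against the integer gridlines: it crosses the y-axis at the gridline y = 2; it crosses the x-axis at the gridline x = -1; it meets the z-axis at z = -1 (among the integer gridlines).
Putting this together gives p.

2*x - y + 2*z + 2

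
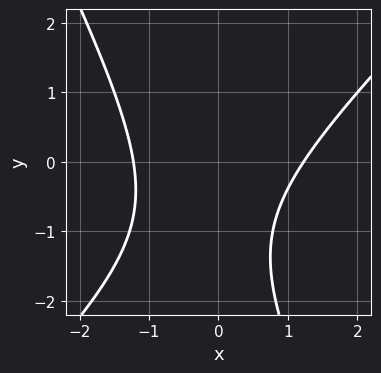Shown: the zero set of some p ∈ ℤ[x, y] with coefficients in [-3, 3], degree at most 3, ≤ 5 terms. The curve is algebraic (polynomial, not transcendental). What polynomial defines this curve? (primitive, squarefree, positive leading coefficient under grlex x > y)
2*x^2 - x*y - y^2 - 2*y - 3

First, degree: the shape is more complex than any degree-1 curve, so deg p = 2.
Next, reading off the gridlines: the curve avoids every integer y-axis point in the box.
Finally, together with the visible shape, these determine p as stated.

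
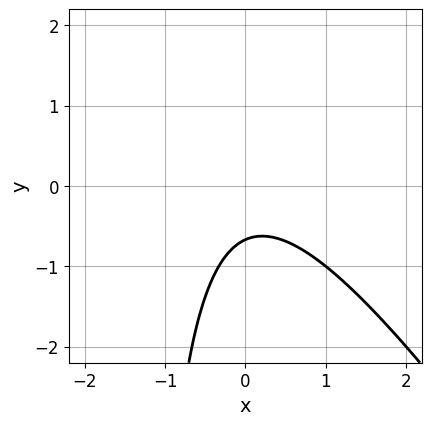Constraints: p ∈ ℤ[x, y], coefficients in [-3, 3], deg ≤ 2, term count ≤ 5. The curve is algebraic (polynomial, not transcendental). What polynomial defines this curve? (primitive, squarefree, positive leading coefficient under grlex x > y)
deg p = 2.
From the axis intercepts and sections: the curve avoids every integer x-axis point in the box.
Putting this together gives p.

3*x^2 + 2*x*y + 3*y + 2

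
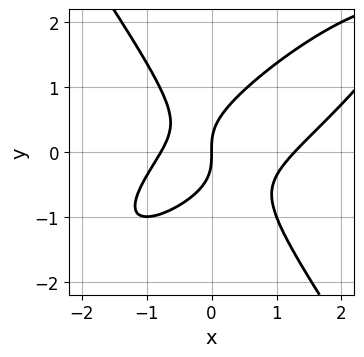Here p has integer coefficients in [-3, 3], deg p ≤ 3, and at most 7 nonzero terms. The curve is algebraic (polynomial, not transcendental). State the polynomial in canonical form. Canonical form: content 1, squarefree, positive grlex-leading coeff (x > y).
First, the degree is 3 — a generic line meets the curve in up to 3 points.
Next, observable constraints: it meets the x-axis at x = 0 (among the integer gridlines); one y-axis crossing is at y = 0.
Finally, together with the visible shape, these determine p as stated.

2*x^3 - 3*x^2*y + 2*y^3 - x^2 - 2*x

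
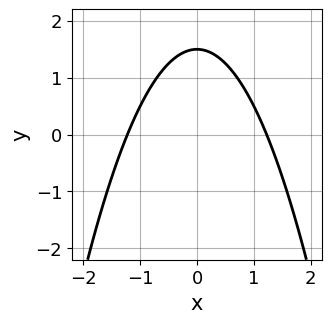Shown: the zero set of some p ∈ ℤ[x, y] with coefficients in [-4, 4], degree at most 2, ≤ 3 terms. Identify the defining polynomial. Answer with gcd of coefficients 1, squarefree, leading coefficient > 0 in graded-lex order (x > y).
2*x^2 + 2*y - 3

deg p = 2. No degree-1 curve has this shape.
Symmetries: the x ↦ −x reflection is a symmetry, so x appears only in even powers.
The integer polynomial consistent with all of this is the stated p.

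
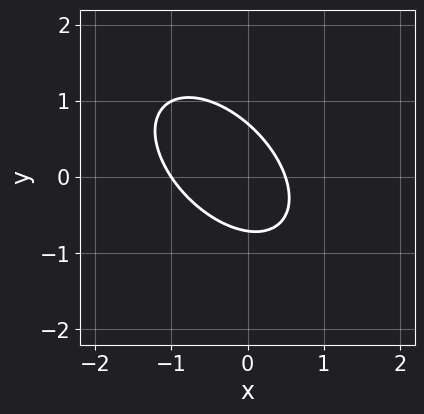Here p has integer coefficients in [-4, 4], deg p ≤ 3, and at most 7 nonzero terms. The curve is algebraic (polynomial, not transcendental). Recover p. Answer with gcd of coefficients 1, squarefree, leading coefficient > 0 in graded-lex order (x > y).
2*x^2 + 2*x*y + 2*y^2 + x - 1

The degree is 2 — no degree-1 curve has this shape.
Reading off the gridlines: it crosses the x-axis at the gridline x = -1.
Solving for integer coefficients yields p as stated.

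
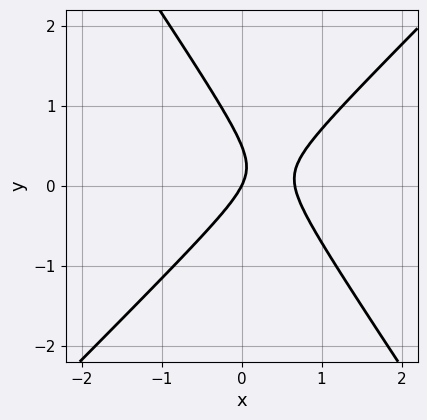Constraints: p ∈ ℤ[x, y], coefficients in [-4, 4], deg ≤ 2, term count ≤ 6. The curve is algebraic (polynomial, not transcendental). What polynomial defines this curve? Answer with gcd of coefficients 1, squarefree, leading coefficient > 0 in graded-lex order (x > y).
3*x^2 - x*y - 2*y^2 - 2*x + y

The degree is 2 — no degree-1 curve has this shape.
Checking where it meets the axes: it crosses the x-axis at the gridline x = 0; it crosses the y-axis at the gridline y = 0.
Assembling these constraints gives the stated polynomial.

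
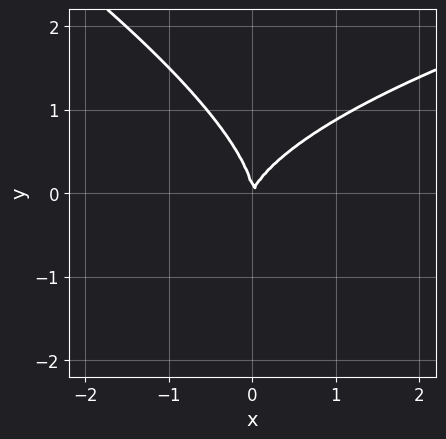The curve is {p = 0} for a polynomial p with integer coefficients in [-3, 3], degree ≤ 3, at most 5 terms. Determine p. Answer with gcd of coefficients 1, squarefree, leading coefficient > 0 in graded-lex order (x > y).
(a) Degree: the shape is more complex than any degree-2 curve, so deg p = 3.
(b) Observable constraints: one x-axis crossing is at x = 0; it meets the y-axis at y = 0 (among the integer gridlines).
(c) Putting this together gives p.

x*y^2 + 2*y^3 - 3*x^2 + x*y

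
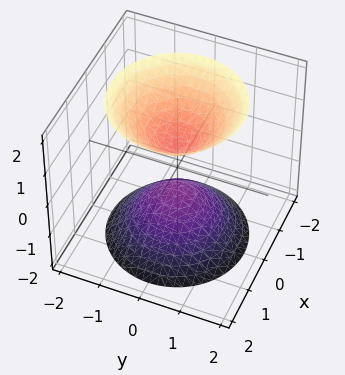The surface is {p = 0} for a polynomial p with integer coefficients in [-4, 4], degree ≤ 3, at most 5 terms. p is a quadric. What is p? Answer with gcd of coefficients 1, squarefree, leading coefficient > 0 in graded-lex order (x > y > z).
3*x^2 + 3*y^2 - 2*z^2 + 1

(a) The picture has 2 separate pieces. Treating them together as one polynomial.
(b) Degree: two separate bowl-shaped sheets opening away from each other; a quadric, so deg p = 2.
(c) Symmetries: the z-axis is an axis of rotation, so x and y enter only as x² + y²; it's symmetric under z → −z, forcing even powers of z.
(d) Against the integer gridlines: the surface avoids every integer y-axis point in the box; a circular section at z = 2 has radius between 1 and 2.
(e) Putting this together gives p.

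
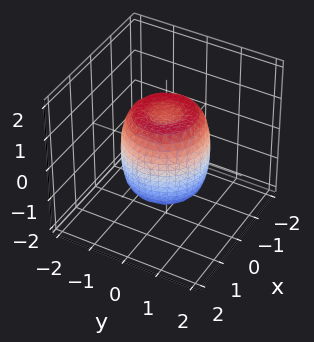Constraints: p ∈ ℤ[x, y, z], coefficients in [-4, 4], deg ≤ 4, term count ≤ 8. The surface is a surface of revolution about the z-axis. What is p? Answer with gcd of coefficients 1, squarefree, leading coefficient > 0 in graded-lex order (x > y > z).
2*x^4 + 4*x^2*y^2 + 2*y^4 - 2*x^2 - 2*y^2 + z^2 - 1

(a) Degree: no degree-3 surface has this shape, so deg p = 4.
(b) Symmetry: the surface is invariant under rotation about z: p = q(x² + y², z).
(c) From the axis intercepts and sections: the z-axis gridline crossings are at z ∈ {-1, 1}; a circular section at z = 0 has radius between 1 and 2.
(d) These observations pin down the coefficients.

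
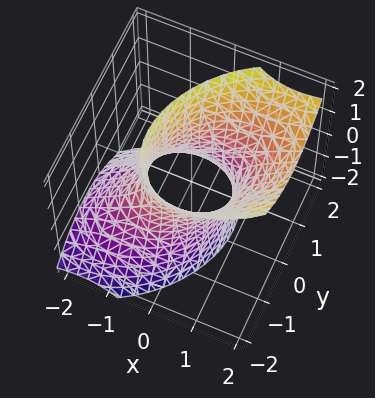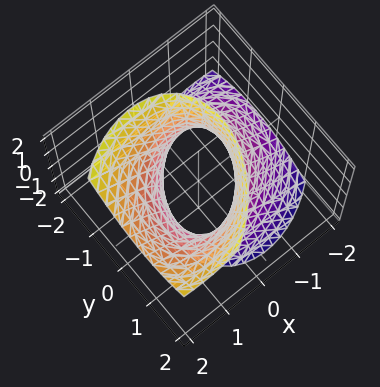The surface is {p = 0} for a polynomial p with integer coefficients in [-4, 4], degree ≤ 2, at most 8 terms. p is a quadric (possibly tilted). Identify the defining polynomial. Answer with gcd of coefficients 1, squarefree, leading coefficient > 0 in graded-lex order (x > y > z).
First, the degree is 2 — a generic line meets the surface in up to 2 points.
Next, against the integer gridlines: among the integer gridlines, it crosses the y-axis at y ∈ {-1, 1}; no z-intercept at any integer in the box; among the integer gridlines, it crosses the x-axis at x ∈ {-1, 1}.
Finally, assembling these constraints gives the stated polynomial.

3*x^2 - 2*x*y - 3*x*z + 3*y^2 - z^2 - 3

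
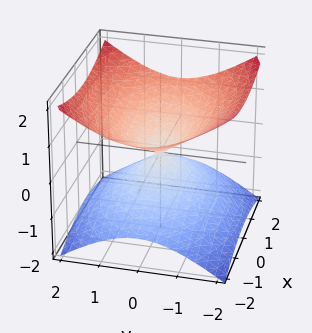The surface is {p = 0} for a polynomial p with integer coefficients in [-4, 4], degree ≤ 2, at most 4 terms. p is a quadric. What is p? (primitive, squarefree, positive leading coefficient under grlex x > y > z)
x^2 + 2*y^2 - 3*z^2

1. Degree: two nappes meeting at a single point; a quadric, so deg p = 2.
2. Symmetries: it's symmetric under z → −z, forcing even powers of z; it's symmetric under y → −y, forcing even powers of y; the x ↦ −x reflection is a symmetry, so x appears only in even powers.
3. From the axis intercepts and sections: it crosses the x-axis at the gridline x = 0; it meets the y-axis at y = 0 (among the integer gridlines).
4. These observations pin down the coefficients.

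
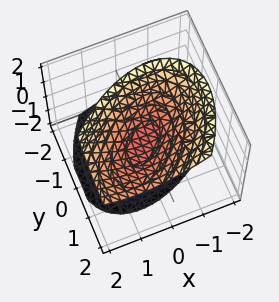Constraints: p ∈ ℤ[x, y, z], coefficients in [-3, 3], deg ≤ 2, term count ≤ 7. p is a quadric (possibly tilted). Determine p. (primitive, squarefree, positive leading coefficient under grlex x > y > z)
2*x^2 - 2*x*y + 2*y^2 - 2*y*z - 2*z^2 + 1

First, there are 2 components. Treating them together as one polynomial.
Next, deg p = 2. The shape is more complex than any degree-1 surface.
Next, observable constraints: no y-intercept at any integer in the box; no x-intercept at any integer in the box.
Finally, assembling these constraints gives the stated polynomial.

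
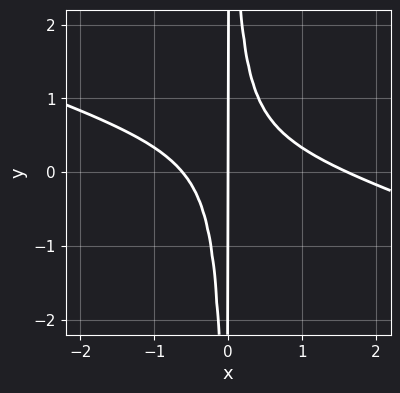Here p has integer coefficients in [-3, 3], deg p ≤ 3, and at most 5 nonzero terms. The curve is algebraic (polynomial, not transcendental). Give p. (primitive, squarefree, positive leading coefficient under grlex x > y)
(a) deg p = 3. The shape is more complex than any degree-2 curve.
(b) Against the integer gridlines: one x-axis crossing is at x = 0; every point of the y-axis in the box is on the curve.
(c) These observations pin down the coefficients.

x^3 + 3*x^2*y - x^2 - x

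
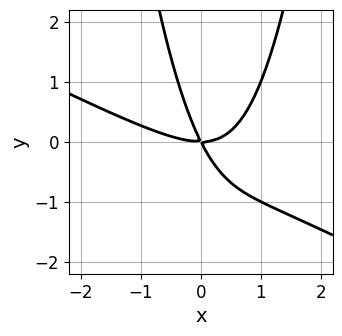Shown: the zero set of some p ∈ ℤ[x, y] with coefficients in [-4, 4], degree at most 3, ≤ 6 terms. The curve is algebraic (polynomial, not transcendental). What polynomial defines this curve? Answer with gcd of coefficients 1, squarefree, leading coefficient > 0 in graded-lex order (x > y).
x^3 + 2*x^2*y - 2*x*y - y^2

deg p = 3. The shape is more complex than any degree-2 curve.
From the axis intercepts and sections: it meets the x-axis at x = 0 (among the integer gridlines); it meets the y-axis at y = 0 (among the integer gridlines).
Together with the visible shape, these determine p as stated.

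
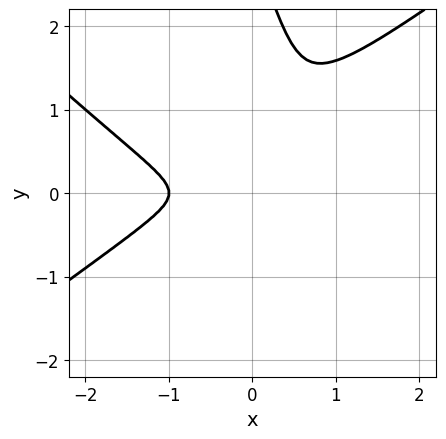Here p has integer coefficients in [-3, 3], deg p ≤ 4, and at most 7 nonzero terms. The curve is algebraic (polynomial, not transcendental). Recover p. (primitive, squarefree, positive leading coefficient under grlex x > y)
2*x^3 - 3*x*y^2 - y^3 + 2*x^2 + 3*y^2

(a) deg p = 3.
(b) Against the integer gridlines: one x-axis crossing is at x = -1.
(c) These observations pin down the coefficients.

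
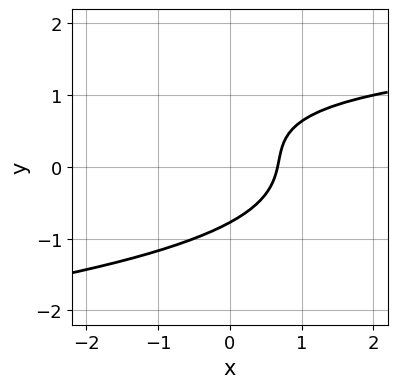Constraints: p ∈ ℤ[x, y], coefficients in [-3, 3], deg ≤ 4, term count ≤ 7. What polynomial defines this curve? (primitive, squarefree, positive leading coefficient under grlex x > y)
3*y^3 + x*y - y^2 - 3*x + 2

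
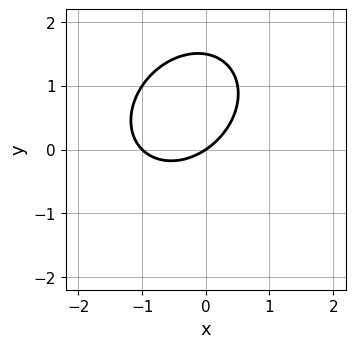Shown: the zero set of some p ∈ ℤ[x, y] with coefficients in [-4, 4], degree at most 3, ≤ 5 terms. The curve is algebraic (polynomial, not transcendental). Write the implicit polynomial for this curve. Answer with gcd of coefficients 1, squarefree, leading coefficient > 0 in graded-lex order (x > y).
2*x^2 - x*y + 2*y^2 + 2*x - 3*y

First, deg p = 2. No degree-1 curve has this shape.
Then, from the visible intercepts: it meets the y-axis at y = 0 (among the integer gridlines); the x-axis gridline crossings are at x ∈ {-1, 0}.
Finally, assembling these constraints gives the stated polynomial.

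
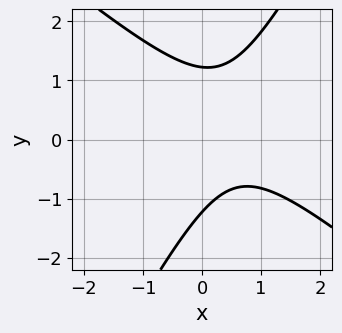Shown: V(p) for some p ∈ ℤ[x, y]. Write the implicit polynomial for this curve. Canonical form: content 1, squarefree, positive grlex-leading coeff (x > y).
3*x^2 + 2*x*y - 2*y^2 - 3*x + 3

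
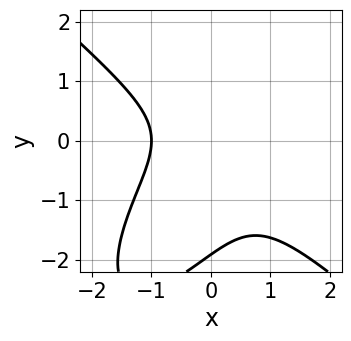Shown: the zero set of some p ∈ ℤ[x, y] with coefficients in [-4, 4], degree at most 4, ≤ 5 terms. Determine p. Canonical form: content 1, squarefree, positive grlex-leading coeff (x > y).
1. deg p = 3. A generic line meets the curve in up to 3 points.
2. Against the integer gridlines: it crosses the x-axis at the gridline x = -1.
3. The integer polynomial consistent with all of this is the stated p.

3*x^3 - 2*x*y^2 + 2*y^3 + 3*y^2 + 3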